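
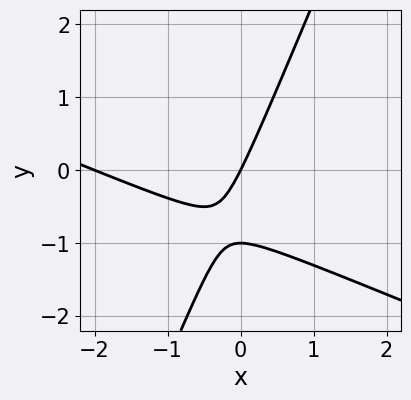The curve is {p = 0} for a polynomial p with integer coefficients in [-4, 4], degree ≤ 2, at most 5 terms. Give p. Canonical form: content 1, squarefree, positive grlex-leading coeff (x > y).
(a) The degree is 2 — no degree-1 curve has this shape.
(b) From the visible intercepts: among the integer gridlines, it crosses the y-axis at y ∈ {-1, 0}; the x-axis gridline crossings are at x ∈ {-2, 0}.
(c) Putting this together gives p.

x^2 + 2*x*y - y^2 + 2*x - y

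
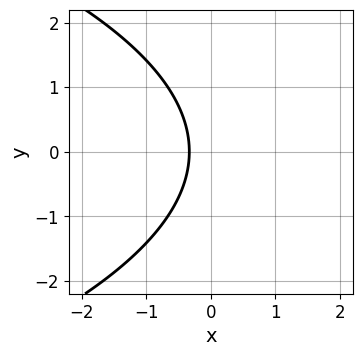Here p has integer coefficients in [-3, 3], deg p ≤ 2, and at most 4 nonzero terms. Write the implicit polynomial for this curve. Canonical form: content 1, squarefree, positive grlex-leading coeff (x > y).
The degree is 2 — no degree-1 curve has this shape.
Symmetries: mirror symmetry y ↦ −y ⇒ only even powers of y.
Against the integer gridlines: it misses every integer gridline on the y-axis.
Solving for integer coefficients yields p as stated.

y^2 + 3*x + 1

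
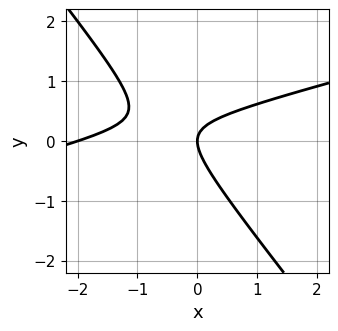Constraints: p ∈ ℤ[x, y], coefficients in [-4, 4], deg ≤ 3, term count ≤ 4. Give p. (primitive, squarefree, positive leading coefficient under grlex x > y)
x^2 - 3*x*y - 3*y^2 + 2*x

(a) The degree is 2 — a generic line meets the curve in up to 2 points.
(b) Against the integer gridlines: one y-axis crossing is at y = 0; among the integer gridlines, it crosses the x-axis at x ∈ {-2, 0}.
(c) Putting this together gives p.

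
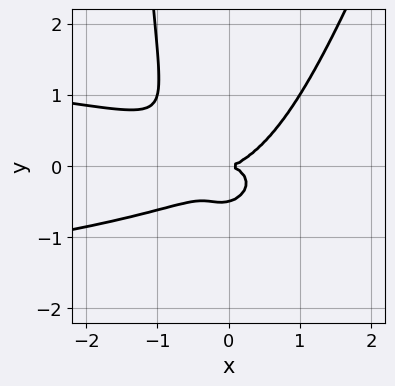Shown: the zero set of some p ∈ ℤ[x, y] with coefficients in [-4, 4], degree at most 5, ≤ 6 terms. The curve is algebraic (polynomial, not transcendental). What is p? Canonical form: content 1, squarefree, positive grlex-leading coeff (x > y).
3*x^2*y^2 - x*y^3 + x^3 - 2*y^3 - y^2

(a) Degree: the shape is more complex than any degree-3 curve, so deg p = 4.
(b) From the visible intercepts: one y-axis crossing is at y = 0; it meets the x-axis at x = 0 (among the integer gridlines).
(c) Assembling these constraints gives the stated polynomial.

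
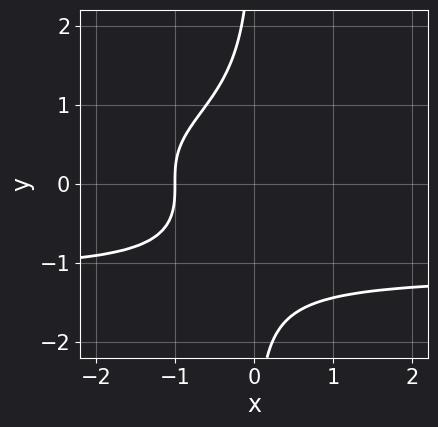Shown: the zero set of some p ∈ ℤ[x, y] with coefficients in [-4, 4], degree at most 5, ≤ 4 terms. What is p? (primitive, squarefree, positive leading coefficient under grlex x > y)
1. Degree: a generic line meets the curve in up to 4 points, so deg p = 4.
2. Checking where it meets the axes: one x-axis crossing is at x = -1; the curve avoids every integer y-axis point in the box.
3. Assembling these constraints gives the stated polynomial.

2*x*y^3 + 3*x + 3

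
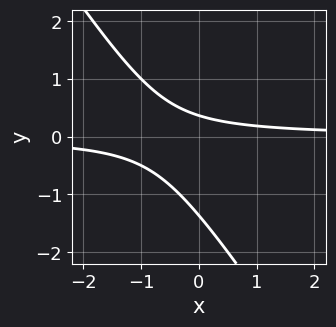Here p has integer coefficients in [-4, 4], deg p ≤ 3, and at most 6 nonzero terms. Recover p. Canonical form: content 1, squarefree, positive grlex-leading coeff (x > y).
First, the degree is 2 — the shape is more complex than any degree-1 curve.
Next, from the visible intercepts: no x-intercept at any integer in the box.
Finally, together with the visible shape, these determine p as stated.

3*x*y + 2*y^2 + 2*y - 1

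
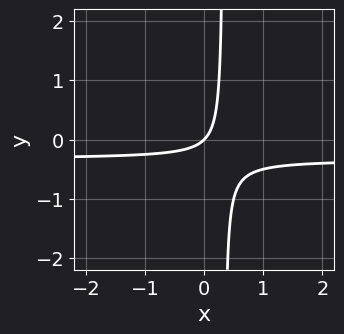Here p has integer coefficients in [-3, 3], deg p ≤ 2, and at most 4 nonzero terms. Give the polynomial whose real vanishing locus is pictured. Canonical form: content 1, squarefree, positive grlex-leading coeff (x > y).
3*x*y + x - y

(a) deg p = 2. The shape is more complex than any degree-1 curve.
(b) Reading off the gridlines: one x-axis crossing is at x = 0; it crosses the y-axis at the gridline y = 0.
(c) Assembling these constraints gives the stated polynomial.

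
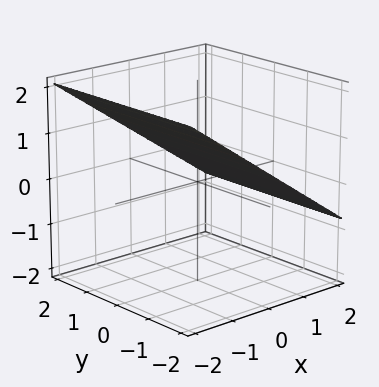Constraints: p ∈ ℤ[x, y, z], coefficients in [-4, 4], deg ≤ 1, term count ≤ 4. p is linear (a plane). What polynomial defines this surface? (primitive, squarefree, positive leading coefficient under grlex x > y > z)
Degree: the surface is flat (a plane), so deg p = 1.
From the axis intercepts and sections: it meets the x-axis at x = 1 (among the integer gridlines); the surface avoids every integer y-axis point in the box.
These observations pin down the coefficients.

2*x + 3*z - 2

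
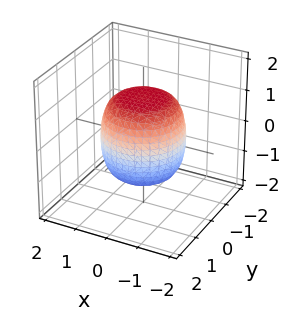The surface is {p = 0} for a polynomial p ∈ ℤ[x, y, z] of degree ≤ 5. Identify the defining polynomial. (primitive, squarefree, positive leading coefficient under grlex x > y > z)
2*x^4 + 4*x^2*y^2 + 2*y^4 - x^2 - y^2 + 2*z^2 - 3

1. deg p = 4.
2. Symmetries: rotational symmetry about the z-axis ⇒ p depends on x, y only through x² + y².
3. Checking where it meets the axes: a circular section at z = -1 has radius exactly 1.
4. Solving for integer coefficients yields p as stated.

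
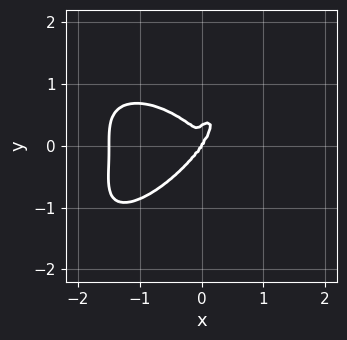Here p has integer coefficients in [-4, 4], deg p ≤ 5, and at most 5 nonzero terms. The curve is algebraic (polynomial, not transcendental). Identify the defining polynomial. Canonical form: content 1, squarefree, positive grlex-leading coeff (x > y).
First, degree: the shape is more complex than any degree-3 curve, so deg p = 4.
Then, from the visible intercepts: one y-axis crossing is at y = 0; it meets the x-axis at x = 0 (among the integer gridlines).
Finally, assembling these constraints gives the stated polynomial.

2*x^4 - 2*x*y^3 + 3*y^4 + 3*x^3 - y^3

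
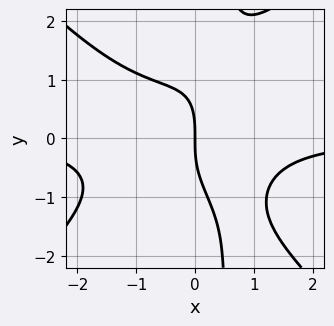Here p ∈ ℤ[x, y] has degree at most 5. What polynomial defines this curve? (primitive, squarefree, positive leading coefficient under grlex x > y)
2*x^3*y - 2*x*y^3 + x^2*y + y^3 + 3*x

1. The degree is 4 — a generic line meets the curve in up to 4 points.
2. Against the integer gridlines: it crosses the x-axis at the gridline x = 0; it meets the y-axis at y = 0 (among the integer gridlines).
3. Assembling these constraints gives the stated polynomial.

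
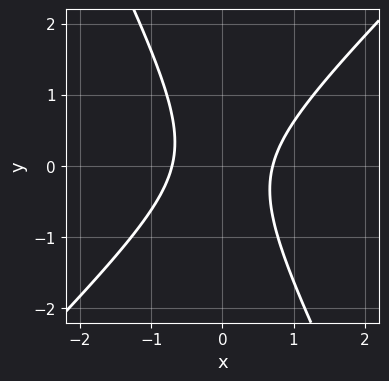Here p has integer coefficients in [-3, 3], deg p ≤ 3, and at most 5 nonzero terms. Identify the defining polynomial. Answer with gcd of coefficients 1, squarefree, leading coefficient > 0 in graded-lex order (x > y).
2*x^2 - x*y - y^2 - 1

1. Degree: a generic line meets the curve in up to 2 points, so deg p = 2.
2. Reading off the gridlines: no y-intercept at any integer in the box.
3. Matching integer coefficients to the picture gives p.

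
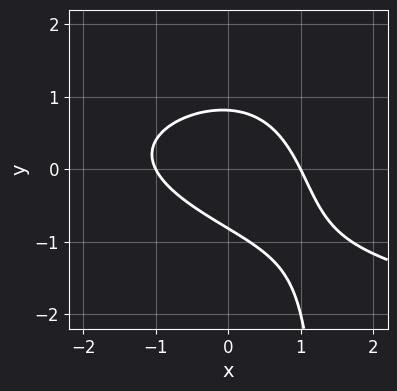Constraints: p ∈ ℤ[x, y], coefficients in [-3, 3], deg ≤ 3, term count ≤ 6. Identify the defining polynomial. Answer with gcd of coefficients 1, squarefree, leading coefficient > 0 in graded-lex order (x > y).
2*x*y^2 - 2*x^2 - 2*x*y - 3*y^2 + 2

(a) Degree: a generic line meets the curve in up to 3 points, so deg p = 3.
(b) Against the integer gridlines: among the integer gridlines, it crosses the x-axis at x ∈ {-1, 1}.
(c) Putting this together gives p.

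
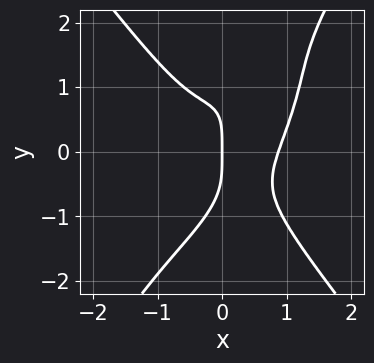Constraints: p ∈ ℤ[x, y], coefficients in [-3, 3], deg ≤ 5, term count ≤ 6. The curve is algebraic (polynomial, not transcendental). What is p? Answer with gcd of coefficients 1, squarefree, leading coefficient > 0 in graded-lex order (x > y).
(a) The degree is 4 — the shape is more complex than any degree-3 curve.
(b) Observable constraints: one y-axis crossing is at y = 0; it meets the x-axis at x = 0 (among the integer gridlines).
(c) Assembling these constraints gives the stated polynomial.

3*x^4 - 3*x^3*y + 2*x*y^3 - y^4 - 2*x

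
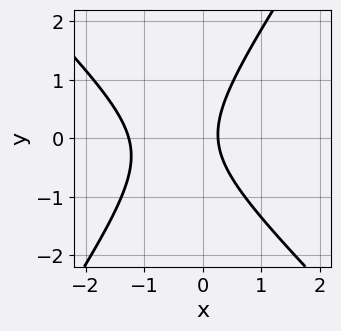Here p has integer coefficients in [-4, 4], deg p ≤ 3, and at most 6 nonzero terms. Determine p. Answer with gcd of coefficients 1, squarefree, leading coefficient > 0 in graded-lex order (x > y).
3*x^2 + x*y - 2*y^2 + 3*x - 1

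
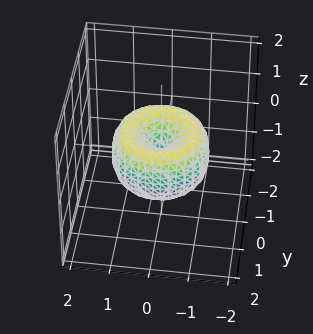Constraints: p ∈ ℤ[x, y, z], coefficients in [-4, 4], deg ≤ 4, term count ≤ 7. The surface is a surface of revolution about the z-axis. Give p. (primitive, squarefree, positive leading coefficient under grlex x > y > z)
1. Degree: a generic line meets the surface in up to 4 points, so deg p = 4.
2. Symmetry: the z-axis is an axis of rotation, so x and y enter only as x² + y².
3. From the visible intercepts: one z-axis crossing is at z = 0; a circular section at z = 0 has radius between 1 and 2.
4. Together with the visible shape, these determine p as stated.

2*x^4 + 4*x^2*y^2 + 2*y^4 - 3*x^2 - 3*y^2 + 2*z^2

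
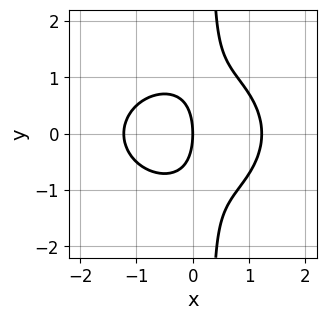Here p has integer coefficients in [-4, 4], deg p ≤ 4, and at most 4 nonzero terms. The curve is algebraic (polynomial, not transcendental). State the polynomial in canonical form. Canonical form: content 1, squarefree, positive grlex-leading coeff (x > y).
2*x^3 + 3*x*y^2 - y^2 - 3*x

First, the degree is 3 — a generic line meets the curve in up to 3 points.
Next, symmetries: the y ↦ −y reflection is a symmetry, so y appears only in even powers.
Then, observable constraints: it meets the y-axis at y = 0 (among the integer gridlines); it crosses the x-axis at the gridline x = 0.
Finally, fitting integer coefficients to these (and the overall shape) gives p.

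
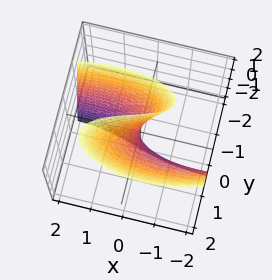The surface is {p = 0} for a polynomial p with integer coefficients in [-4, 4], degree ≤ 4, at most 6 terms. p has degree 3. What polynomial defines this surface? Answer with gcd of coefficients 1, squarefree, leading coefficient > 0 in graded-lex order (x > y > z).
(a) The degree is 3 — a generic line meets the surface in up to 3 points.
(b) Checking where it meets the axes: it crosses the x-axis at the gridline x = 0; it meets the y-axis at y = 0 (among the integer gridlines); every point of the z-axis in the box is on the surface.
(c) The integer polynomial consistent with all of this is the stated p.

x^2*y + 3*y^3 - y^2*z - 3*y*z + 2*x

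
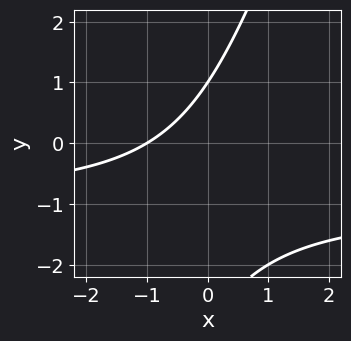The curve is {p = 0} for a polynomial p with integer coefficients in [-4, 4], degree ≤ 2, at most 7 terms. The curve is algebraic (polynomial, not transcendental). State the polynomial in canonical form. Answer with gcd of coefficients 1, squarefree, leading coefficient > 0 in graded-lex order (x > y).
3*x*y - y^2 + 3*x - 2*y + 3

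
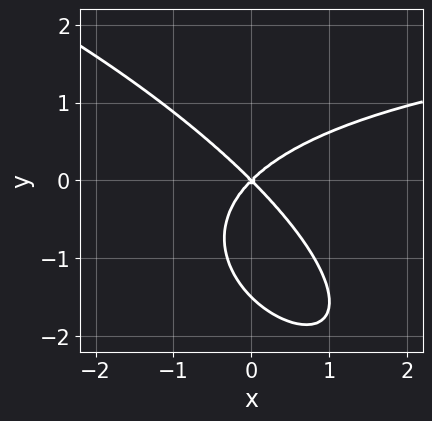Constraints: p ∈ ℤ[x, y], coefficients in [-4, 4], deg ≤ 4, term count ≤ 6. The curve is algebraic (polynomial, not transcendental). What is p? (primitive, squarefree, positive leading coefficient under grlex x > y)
x^2*y + 2*x*y^2 + 2*y^3 - 3*x^2 + 3*y^2

The degree is 3 — no degree-2 curve has this shape.
Reading off the gridlines: it meets the y-axis at y = 0 (among the integer gridlines); it crosses the x-axis at the gridline x = 0.
These observations pin down the coefficients.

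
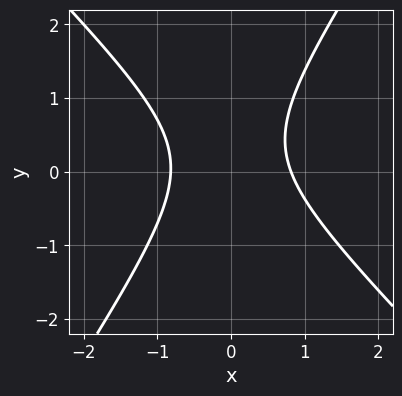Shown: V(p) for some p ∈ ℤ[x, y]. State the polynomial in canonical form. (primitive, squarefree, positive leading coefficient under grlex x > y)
3*x^2 + x*y - 2*y^2 + y - 2

The degree is 2 — a generic line meets the curve in up to 2 points.
From the visible intercepts: the curve avoids every integer y-axis point in the box.
Fitting integer coefficients to these (and the overall shape) gives p.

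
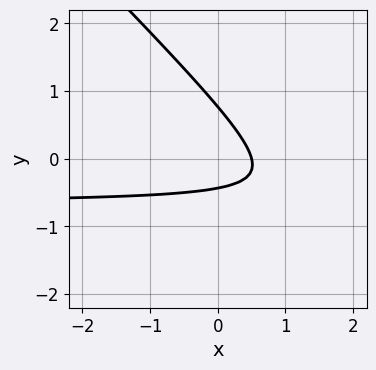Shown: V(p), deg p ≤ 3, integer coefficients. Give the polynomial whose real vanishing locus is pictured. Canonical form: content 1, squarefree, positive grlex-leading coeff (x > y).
The degree is 2 — a generic line meets the curve in up to 2 points.
Matching integer coefficients to the picture gives p.

3*x*y + 3*y^2 + 2*x - y - 1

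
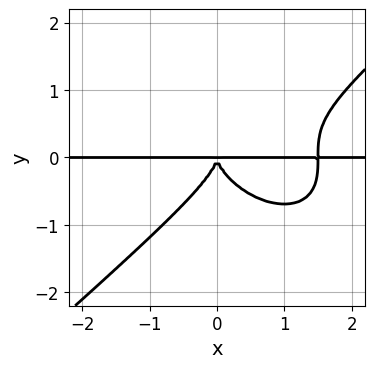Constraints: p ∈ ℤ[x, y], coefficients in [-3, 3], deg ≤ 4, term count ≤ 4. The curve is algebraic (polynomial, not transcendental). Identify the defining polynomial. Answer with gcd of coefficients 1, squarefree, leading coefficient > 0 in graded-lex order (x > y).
2*x^3*y - 3*y^4 - 3*x^2*y

The degree is 4 — the shape is more complex than any degree-3 curve.
Against the integer gridlines: the visible x-axis segment lies entirely on the curve.
Matching integer coefficients to the picture gives p.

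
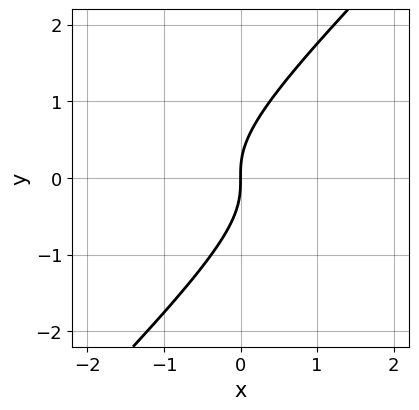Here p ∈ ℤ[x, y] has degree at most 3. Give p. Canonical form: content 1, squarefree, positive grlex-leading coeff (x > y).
x^2*y - 2*x*y^2 + y^3 - x

deg p = 3. The shape is more complex than any degree-2 curve.
From the axis intercepts and sections: it crosses the y-axis at the gridline y = 0; one x-axis crossing is at x = 0.
These observations pin down the coefficients.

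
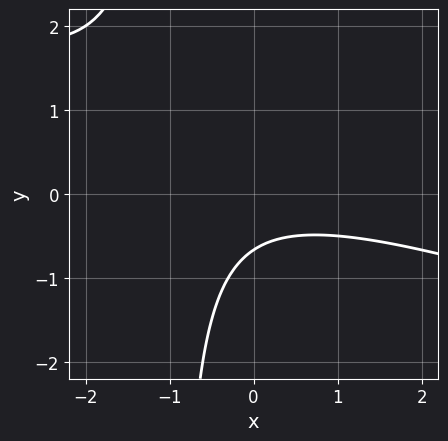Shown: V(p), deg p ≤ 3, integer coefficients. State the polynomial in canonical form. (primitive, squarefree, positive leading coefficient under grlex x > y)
x^2 + 3*x*y + 3*y + 2

(a) Degree: a generic line meets the curve in up to 2 points, so deg p = 2.
(b) Checking where it meets the axes: the curve avoids every integer x-axis point in the box.
(c) These observations pin down the coefficients.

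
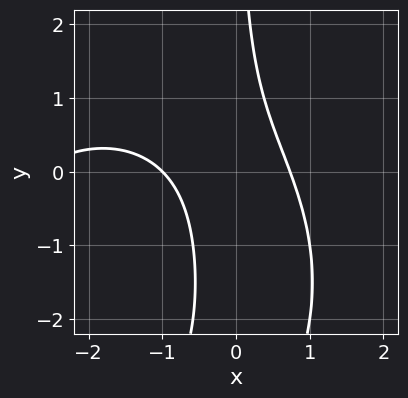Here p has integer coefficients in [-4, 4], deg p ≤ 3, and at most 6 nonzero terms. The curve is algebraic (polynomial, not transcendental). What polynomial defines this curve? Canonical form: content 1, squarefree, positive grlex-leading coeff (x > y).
x^3 + x*y^2 + 3*x^2 + 3*x*y - 2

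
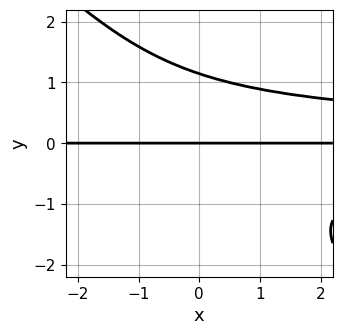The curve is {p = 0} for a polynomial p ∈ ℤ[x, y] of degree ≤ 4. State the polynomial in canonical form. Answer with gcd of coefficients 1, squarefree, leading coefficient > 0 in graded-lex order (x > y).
(a) Degree: no degree-3 curve has this shape, so deg p = 4.
(b) Against the integer gridlines: the visible x-axis segment lies entirely on the curve; it crosses the y-axis at the gridline y = 0.
(c) Fitting integer coefficients to these (and the overall shape) gives p.

2*x*y^3 + 2*y^4 - 3*y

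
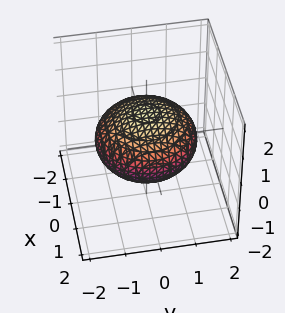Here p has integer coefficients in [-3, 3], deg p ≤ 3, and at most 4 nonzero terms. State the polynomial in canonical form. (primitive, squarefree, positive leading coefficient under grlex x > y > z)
(a) The degree is 2 — bounded and convex; a quadric.
(b) Symmetries: the z ↦ −z reflection is a symmetry, so z appears only in even powers; rotational symmetry about the z-axis ⇒ p depends on x, y only through x² + y².
(c) Observable constraints: a circular section at z = 0 has radius between 1 and 2; among the integer gridlines, it crosses the z-axis at z ∈ {-1, 1}.
(d) Fitting integer coefficients to these (and the overall shape) gives p.

x^2 + y^2 + 2*z^2 - 2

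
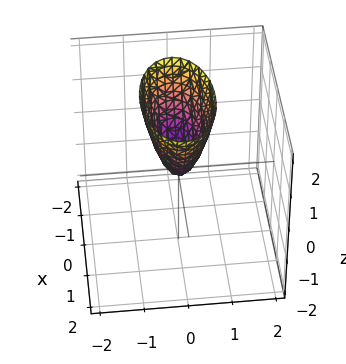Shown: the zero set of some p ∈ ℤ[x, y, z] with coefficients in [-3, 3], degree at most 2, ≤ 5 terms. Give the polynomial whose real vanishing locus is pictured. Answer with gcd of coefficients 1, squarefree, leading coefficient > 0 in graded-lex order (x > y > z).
The degree is 2 — a single bowl opening along one axis; a quadric.
Symmetries: mirror symmetry x ↦ −x ⇒ only even powers of x; it's symmetric under y → −y, forcing even powers of y.
Checking where it meets the axes: one z-axis crossing is at z = 0; one x-axis crossing is at x = 0; it crosses the y-axis at the gridline y = 0.
Solving for integer coefficients yields p as stated.

x^2 + 3*y^2 - z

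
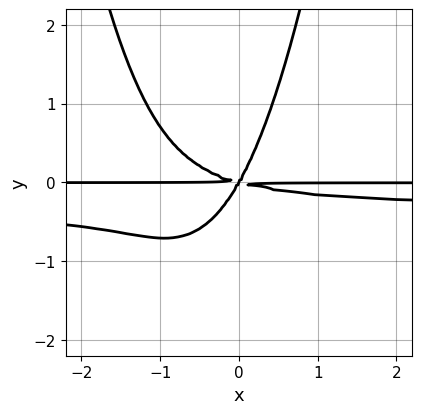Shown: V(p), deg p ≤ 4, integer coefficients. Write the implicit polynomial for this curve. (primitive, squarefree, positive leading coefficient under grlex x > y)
(a) deg p = 4. The shape is more complex than any degree-3 curve.
(b) Reading off the gridlines: the visible x-axis segment lies entirely on the curve; it crosses the y-axis at the gridline y = 0.
(c) The integer polynomial consistent with all of this is the stated p.

3*x^2*y^2 + x^2*y + 3*x*y^2 - 2*y^3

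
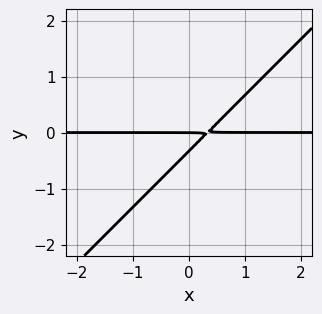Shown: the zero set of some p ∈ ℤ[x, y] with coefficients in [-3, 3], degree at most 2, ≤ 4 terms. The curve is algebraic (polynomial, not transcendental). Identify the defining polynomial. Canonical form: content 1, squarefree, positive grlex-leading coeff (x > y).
3*x*y - 3*y^2 - y

(a) deg p = 2. The shape is more complex than any degree-1 curve.
(b) From the visible intercepts: it meets the y-axis at y = 0 (among the integer gridlines); the visible x-axis segment lies entirely on the curve.
(c) These observations pin down the coefficients.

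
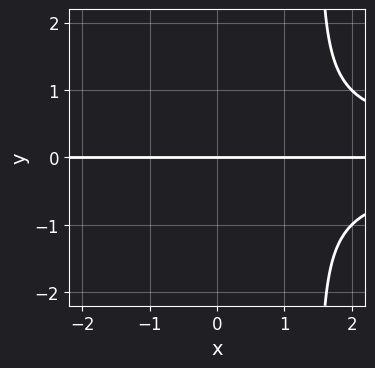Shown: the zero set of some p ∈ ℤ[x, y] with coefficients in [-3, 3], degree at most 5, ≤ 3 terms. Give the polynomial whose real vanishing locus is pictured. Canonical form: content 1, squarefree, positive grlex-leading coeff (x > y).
2*x*y^3 - 3*y^3 - y

1. Degree: the shape is more complex than any degree-3 curve, so deg p = 4.
2. Observable constraints: it meets the y-axis at y = 0 (among the integer gridlines); the visible x-axis segment lies entirely on the curve.
3. Assembling these constraints gives the stated polynomial.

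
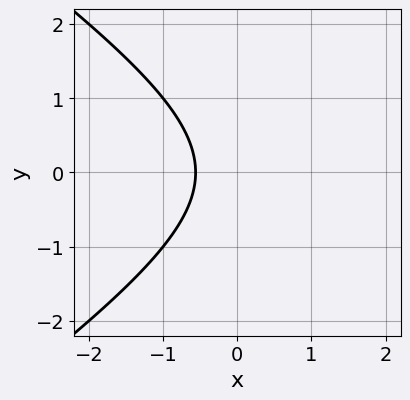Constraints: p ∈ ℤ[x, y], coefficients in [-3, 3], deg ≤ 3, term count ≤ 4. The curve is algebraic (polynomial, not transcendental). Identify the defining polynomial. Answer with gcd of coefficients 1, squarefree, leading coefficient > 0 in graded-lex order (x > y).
x^2 - 2*y^2 - 3*x - 2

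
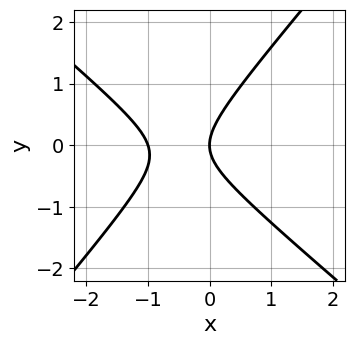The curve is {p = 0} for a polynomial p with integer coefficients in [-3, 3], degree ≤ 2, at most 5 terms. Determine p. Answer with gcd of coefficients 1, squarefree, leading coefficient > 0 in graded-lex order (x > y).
1. deg p = 2.
2. From the axis intercepts and sections: the x-axis gridline crossings are at x ∈ {-1, 0}; it crosses the y-axis at the gridline y = 0.
3. These observations pin down the coefficients.

3*x^2 + x*y - 3*y^2 + 3*x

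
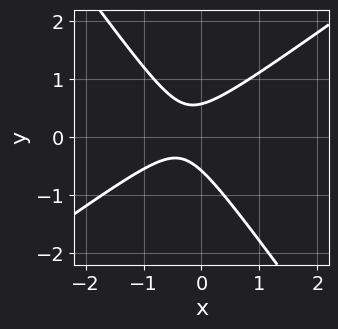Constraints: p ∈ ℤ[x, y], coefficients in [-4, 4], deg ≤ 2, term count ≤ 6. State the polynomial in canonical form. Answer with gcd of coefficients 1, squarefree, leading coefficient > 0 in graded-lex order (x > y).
1. Degree: the shape is more complex than any degree-1 curve, so deg p = 2.
2. Against the integer gridlines: it misses every integer gridline on the x-axis.
3. Fitting integer coefficients to these (and the overall shape) gives p.

3*x^2 - 2*x*y - 3*y^2 + 2*x + 1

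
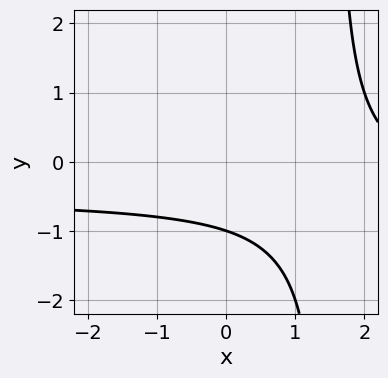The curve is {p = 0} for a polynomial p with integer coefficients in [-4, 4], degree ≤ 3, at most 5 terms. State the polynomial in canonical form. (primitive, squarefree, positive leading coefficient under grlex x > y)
2*x*y + x - 3*y - 3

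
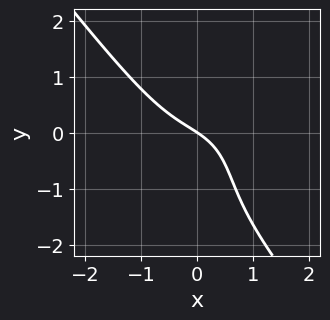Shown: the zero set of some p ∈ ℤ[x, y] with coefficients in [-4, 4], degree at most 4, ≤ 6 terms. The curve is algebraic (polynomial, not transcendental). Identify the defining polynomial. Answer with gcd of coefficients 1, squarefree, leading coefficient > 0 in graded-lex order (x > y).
2*x^3 + y^3 + 2*y^2 + 2*x + 3*y

(a) Degree: a generic line meets the curve in up to 3 points, so deg p = 3.
(b) Against the integer gridlines: it crosses the x-axis at the gridline x = 0; one y-axis crossing is at y = 0.
(c) Matching integer coefficients to the picture gives p.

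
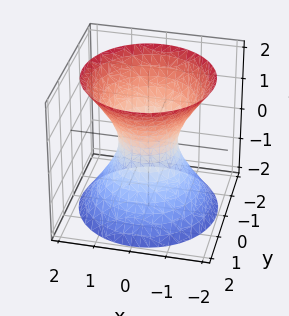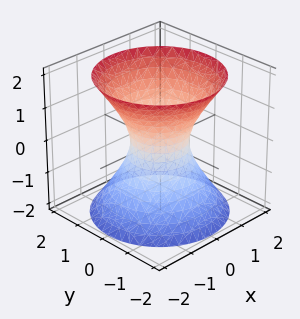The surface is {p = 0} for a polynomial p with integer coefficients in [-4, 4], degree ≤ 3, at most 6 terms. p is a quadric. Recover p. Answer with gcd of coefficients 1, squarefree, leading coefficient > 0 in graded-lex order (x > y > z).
1. deg p = 2.
2. Symmetries: it's symmetric under z → −z, forcing even powers of z; the surface is invariant under rotation about z: p = q(x² + y², z).
3. Checking where it meets the axes: a circular section at z = -1 has radius between 1 and 2; no z-intercept at any integer in the box.
4. These observations pin down the coefficients.

3*x^2 + 3*y^2 - 2*z^2 - 2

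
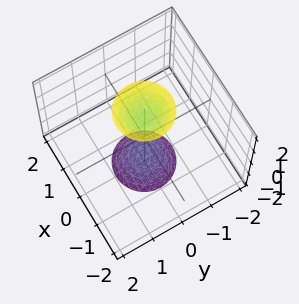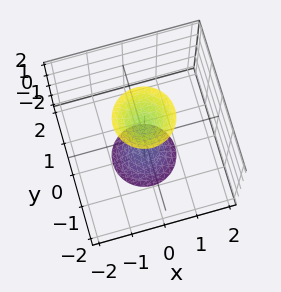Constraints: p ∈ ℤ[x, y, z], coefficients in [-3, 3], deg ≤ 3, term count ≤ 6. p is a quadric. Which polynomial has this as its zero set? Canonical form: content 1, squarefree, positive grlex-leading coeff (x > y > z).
3*x^2 + 3*y^2 - z^2 + 2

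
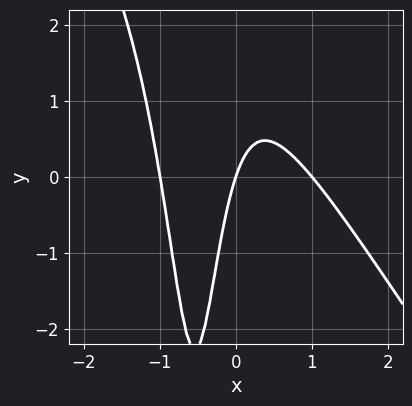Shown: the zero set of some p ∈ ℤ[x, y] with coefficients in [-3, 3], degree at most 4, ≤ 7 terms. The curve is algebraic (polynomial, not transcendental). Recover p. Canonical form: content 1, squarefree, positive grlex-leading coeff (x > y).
1. deg p = 3.
2. Reading off the gridlines: the x-axis gridline crossings are at x ∈ {-1, 0, 1}; it crosses the y-axis at the gridline y = 0.
3. Together with the visible shape, these determine p as stated.

3*x^3 + 2*x^2*y + 2*x*y - 3*x + y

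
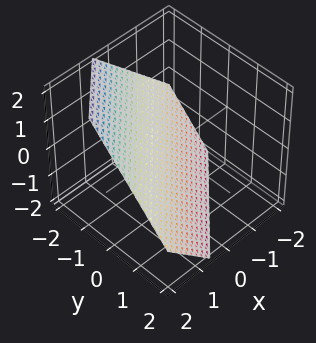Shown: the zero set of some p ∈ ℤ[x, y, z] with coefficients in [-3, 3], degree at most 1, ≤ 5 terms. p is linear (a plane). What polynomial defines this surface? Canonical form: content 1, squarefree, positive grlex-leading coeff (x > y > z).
1. Degree: the surface is flat (a plane), so deg p = 1.
2. Solving for integer coefficients yields p as stated.

3*x - 3*y - 3*z - 2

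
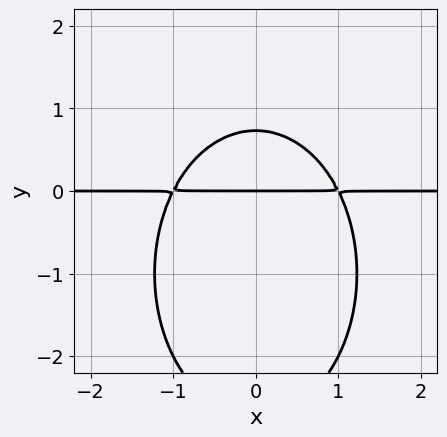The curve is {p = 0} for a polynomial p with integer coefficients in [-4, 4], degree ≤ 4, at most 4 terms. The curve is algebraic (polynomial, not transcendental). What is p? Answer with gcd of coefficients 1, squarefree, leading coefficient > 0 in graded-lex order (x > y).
2*x^2*y + y^3 + 2*y^2 - 2*y

deg p = 3. The shape is more complex than any degree-2 curve.
Symmetries: it's symmetric under x → −x, forcing even powers of x.
Against the integer gridlines: every point of the x-axis in the box is on the curve; it crosses the y-axis at the gridline y = 0.
Solving for integer coefficients yields p as stated.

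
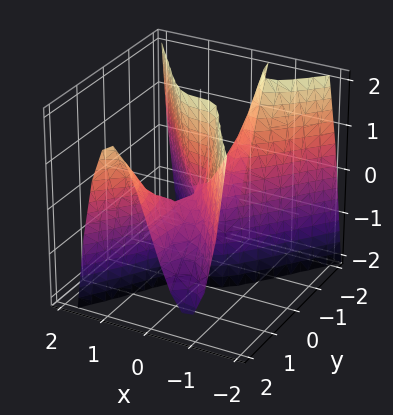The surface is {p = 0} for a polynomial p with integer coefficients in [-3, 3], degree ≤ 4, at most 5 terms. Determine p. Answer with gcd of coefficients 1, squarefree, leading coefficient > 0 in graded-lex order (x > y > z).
1. deg p = 3. A generic line meets the surface in up to 3 points.
2. Against the integer gridlines: it crosses the x-axis at the gridline x = 0; every point of the y-axis in the box is on the surface; every point of the z-axis in the box is on the surface.
3. Together with the visible shape, these determine p as stated.

3*x^3 - 2*x*y^2 + x*y + y*z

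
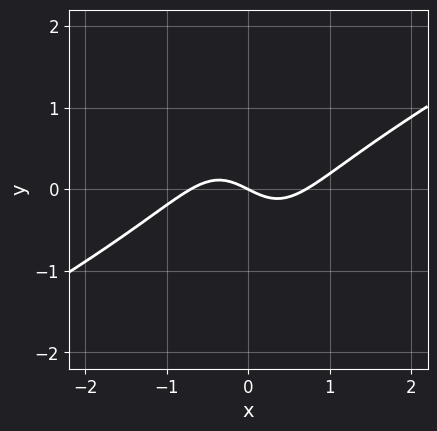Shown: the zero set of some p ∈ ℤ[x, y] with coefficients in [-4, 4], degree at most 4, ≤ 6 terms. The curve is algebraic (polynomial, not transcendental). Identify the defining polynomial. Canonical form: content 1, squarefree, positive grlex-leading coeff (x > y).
2*x^3 - 3*x^2*y - x*y^2 - x - 2*y

1. Degree: a generic line meets the curve in up to 3 points, so deg p = 3.
2. From the visible intercepts: it meets the y-axis at y = 0 (among the integer gridlines); one x-axis crossing is at x = 0.
3. Matching integer coefficients to the picture gives p.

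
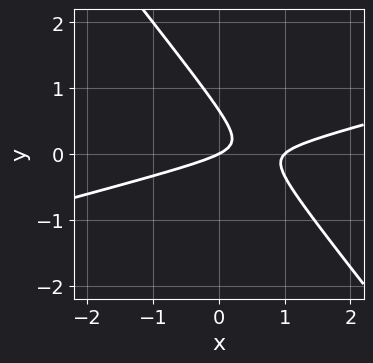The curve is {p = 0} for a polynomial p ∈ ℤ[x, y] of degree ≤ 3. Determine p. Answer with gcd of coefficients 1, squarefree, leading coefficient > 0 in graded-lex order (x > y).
1. Degree: the shape is more complex than any degree-1 curve, so deg p = 2.
2. Observable constraints: one y-axis crossing is at y = 0; the x-axis gridline crossings are at x ∈ {0, 1}.
3. Matching integer coefficients to the picture gives p.

x^2 - 3*x*y - 3*y^2 - x + 2*y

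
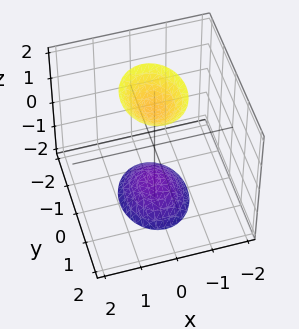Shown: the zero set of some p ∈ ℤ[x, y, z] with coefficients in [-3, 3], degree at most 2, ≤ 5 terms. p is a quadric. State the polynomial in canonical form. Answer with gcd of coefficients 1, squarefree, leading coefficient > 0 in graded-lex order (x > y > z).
There are 2 components. They look like related sheets of one shape, so recover p as a whole.
Degree: two sheets facing apart; a quadric, so deg p = 2.
Symmetries: the x ↦ −x reflection is a symmetry, so x appears only in even powers; it's symmetric under z → −z, forcing even powers of z; mirror symmetry y ↦ −y ⇒ only even powers of y.
Reading off the gridlines: it misses every integer gridline on the x-axis; it misses every integer gridline on the y-axis.
Assembling these constraints gives the stated polynomial.

3*x^2 + 2*y^2 - z^2 + 2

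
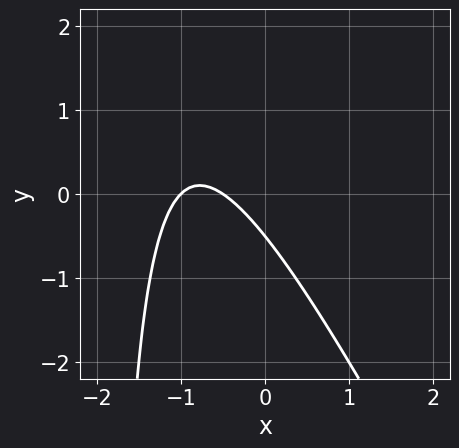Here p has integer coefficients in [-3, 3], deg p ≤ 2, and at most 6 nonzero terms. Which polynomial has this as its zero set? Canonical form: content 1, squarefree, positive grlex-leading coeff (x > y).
1. The degree is 2 — a generic line meets the curve in up to 2 points.
2. From the axis intercepts and sections: it meets the x-axis at x = -1 (among the integer gridlines).
3. Solving for integer coefficients yields p as stated.

2*x^2 + x*y + 3*x + 2*y + 1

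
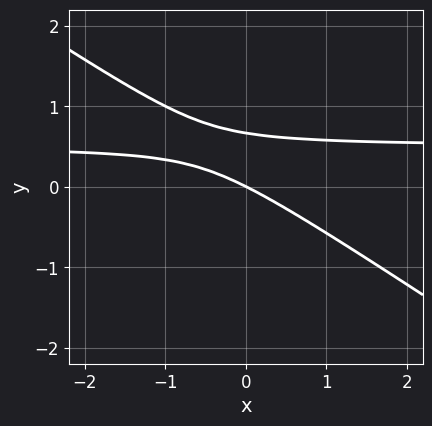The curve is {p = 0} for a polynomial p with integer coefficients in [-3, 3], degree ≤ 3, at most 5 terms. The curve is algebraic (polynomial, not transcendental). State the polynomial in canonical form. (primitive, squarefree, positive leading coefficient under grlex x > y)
1. The degree is 2 — no degree-1 curve has this shape.
2. Reading off the gridlines: one x-axis crossing is at x = 0; it meets the y-axis at y = 0 (among the integer gridlines).
3. Putting this together gives p.

2*x*y + 3*y^2 - x - 2*y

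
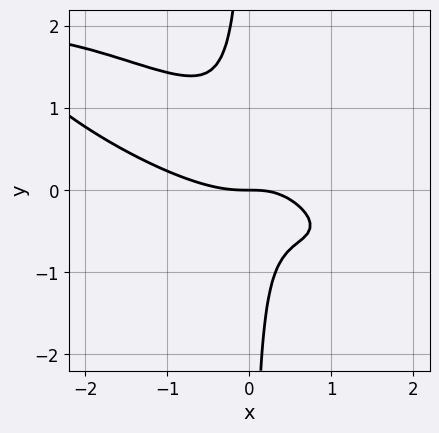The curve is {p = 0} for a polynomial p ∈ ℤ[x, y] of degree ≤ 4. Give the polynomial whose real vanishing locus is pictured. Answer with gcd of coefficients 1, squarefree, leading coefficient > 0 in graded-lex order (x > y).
First, degree: the shape is more complex than any degree-2 curve, so deg p = 3.
Then, against the integer gridlines: it meets the y-axis at y = 0 (among the integer gridlines); it meets the x-axis at x = 0 (among the integer gridlines).
Finally, these observations pin down the coefficients.

x^3 + 3*x^2*y + 3*x*y^2 - x*y + y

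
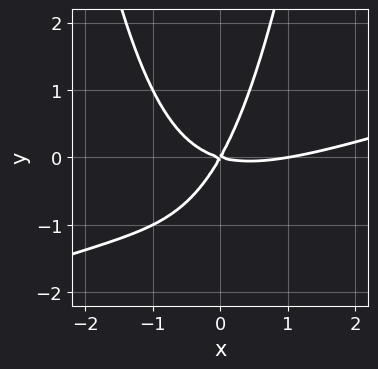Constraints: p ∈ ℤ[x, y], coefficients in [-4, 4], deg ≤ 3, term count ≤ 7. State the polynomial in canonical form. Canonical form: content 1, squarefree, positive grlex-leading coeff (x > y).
The degree is 3 — a generic line meets the curve in up to 3 points.
From the visible intercepts: the x-axis gridline crossings are at x ∈ {0, 1}; it crosses the y-axis at the gridline y = 0.
Solving for integer coefficients yields p as stated.

x^3 - 3*x^2*y - x^2 - 3*x*y + 2*y^2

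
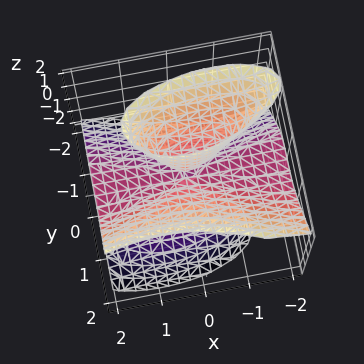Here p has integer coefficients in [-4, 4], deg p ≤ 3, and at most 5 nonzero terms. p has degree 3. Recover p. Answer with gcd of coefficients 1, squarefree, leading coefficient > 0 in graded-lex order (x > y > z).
x^2*z - x*y*z - 3*y^3 + 2*y*z^2

First, I count 2 distinct pieces. They look like related sheets of one shape, so recover p as a whole.
Next, the degree is 3 — a generic line meets the surface in up to 3 points.
Then, from the axis intercepts and sections: every point of the z-axis in the box is on the surface; one y-axis crossing is at y = 0; every point of the x-axis in the box is on the surface.
Finally, putting this together gives p.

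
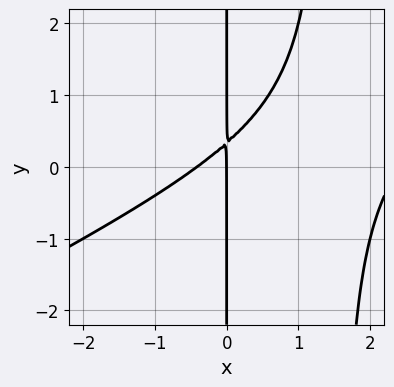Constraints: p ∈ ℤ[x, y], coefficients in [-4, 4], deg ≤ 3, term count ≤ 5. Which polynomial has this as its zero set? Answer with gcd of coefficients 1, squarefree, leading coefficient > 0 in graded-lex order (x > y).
x^3 - 2*x^2*y - 2*x^2 + 3*x*y - x

First, deg p = 3. No degree-2 curve has this shape.
Then, from the axis intercepts and sections: the visible y-axis segment lies entirely on the curve; it crosses the x-axis at the gridline x = 0.
Finally, together with the visible shape, these determine p as stated.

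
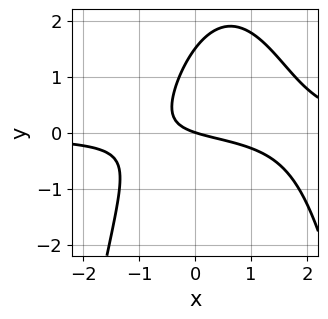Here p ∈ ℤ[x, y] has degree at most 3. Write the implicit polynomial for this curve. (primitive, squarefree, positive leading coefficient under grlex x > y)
2*x^2*y - 2*x*y + 2*y^2 - x - 3*y

(a) Degree: the shape is more complex than any degree-2 curve, so deg p = 3.
(b) From the visible intercepts: it crosses the y-axis at the gridline y = 0; it meets the x-axis at x = 0 (among the integer gridlines).
(c) Solving for integer coefficients yields p as stated.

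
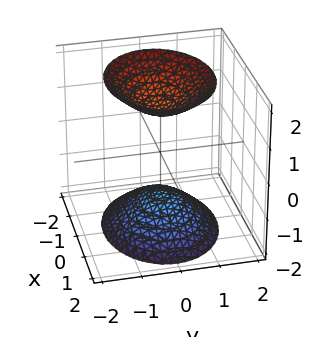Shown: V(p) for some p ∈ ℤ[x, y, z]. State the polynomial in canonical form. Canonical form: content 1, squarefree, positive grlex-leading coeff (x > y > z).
(a) I count 2 distinct pieces. Treating them together as one polynomial.
(b) Degree: two sheets facing apart; a quadric, so deg p = 2.
(c) Symmetries: the x ↦ −x reflection is a symmetry, so x appears only in even powers; the z ↦ −z reflection is a symmetry, so z appears only in even powers; the y ↦ −y reflection is a symmetry, so y appears only in even powers.
(d) Against the integer gridlines: the surface avoids every integer x-axis point in the box; the surface avoids every integer y-axis point in the box.
(e) These observations pin down the coefficients.

2*x^2 + 3*y^2 - 2*z^2 + 3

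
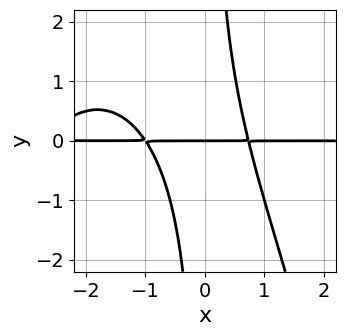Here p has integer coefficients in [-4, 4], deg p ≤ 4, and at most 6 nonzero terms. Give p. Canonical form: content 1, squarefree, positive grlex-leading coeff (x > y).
First, the degree is 4 — no degree-3 curve has this shape.
Next, reading off the gridlines: every point of the x-axis in the box is on the curve; it crosses the y-axis at the gridline y = 0.
Finally, assembling these constraints gives the stated polynomial.

x^3*y + 3*x^2*y + 2*x*y^2 - 2*y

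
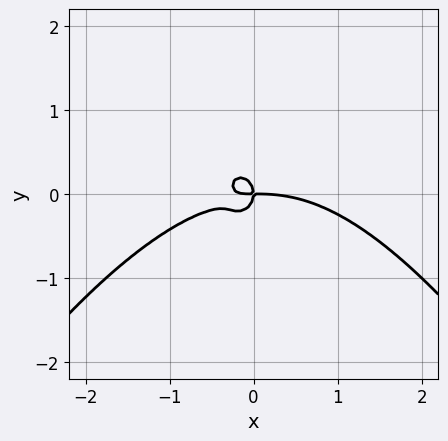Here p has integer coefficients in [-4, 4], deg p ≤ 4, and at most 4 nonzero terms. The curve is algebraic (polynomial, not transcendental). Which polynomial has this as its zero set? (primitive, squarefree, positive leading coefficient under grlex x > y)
x^4 + 3*x^2*y + 2*y^3 + x*y

First, the degree is 4 — the shape is more complex than any degree-3 curve.
Then, from the visible intercepts: it crosses the x-axis at the gridline x = 0; it crosses the y-axis at the gridline y = 0.
Finally, these observations pin down the coefficients.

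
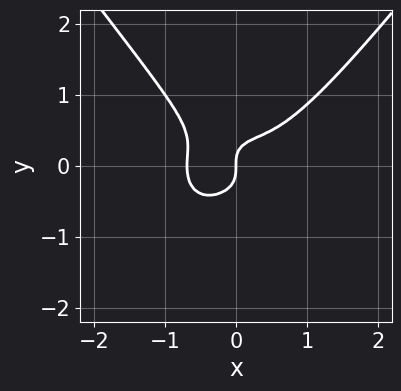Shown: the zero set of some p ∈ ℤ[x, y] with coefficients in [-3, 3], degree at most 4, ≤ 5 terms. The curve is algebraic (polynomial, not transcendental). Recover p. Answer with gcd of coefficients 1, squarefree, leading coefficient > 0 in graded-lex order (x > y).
1. deg p = 4.
2. From the axis intercepts and sections: it crosses the x-axis at the gridline x = 0; it crosses the y-axis at the gridline y = 0.
3. Together with the visible shape, these determine p as stated.

3*x^4 - y^4 - 2*x*y^2 - 3*y^3 + x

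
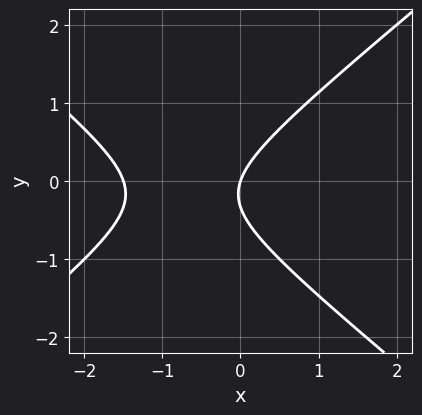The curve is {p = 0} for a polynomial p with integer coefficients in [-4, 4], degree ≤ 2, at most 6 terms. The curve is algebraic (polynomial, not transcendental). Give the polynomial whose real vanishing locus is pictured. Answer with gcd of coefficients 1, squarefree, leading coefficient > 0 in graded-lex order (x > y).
The degree is 2 — a generic line meets the curve in up to 2 points.
Reading off the gridlines: one y-axis crossing is at y = 0; it meets the x-axis at x = 0 (among the integer gridlines).
Putting this together gives p.

2*x^2 - 3*y^2 + 3*x - y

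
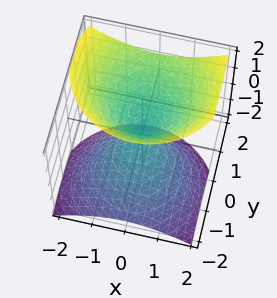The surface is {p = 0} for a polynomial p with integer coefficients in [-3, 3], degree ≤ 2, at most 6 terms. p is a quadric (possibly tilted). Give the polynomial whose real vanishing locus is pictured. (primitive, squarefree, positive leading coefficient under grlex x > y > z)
1. Degree: a generic line meets the surface in up to 2 points, so deg p = 2.
2. Against the integer gridlines: it crosses the z-axis at the gridline z = 0; it crosses the y-axis at the gridline y = 0; it meets the x-axis at x = 0 (among the integer gridlines).
3. Together with the visible shape, these determine p as stated.

x^2 + y^2 - y*z - z^2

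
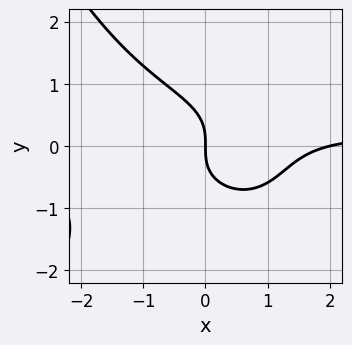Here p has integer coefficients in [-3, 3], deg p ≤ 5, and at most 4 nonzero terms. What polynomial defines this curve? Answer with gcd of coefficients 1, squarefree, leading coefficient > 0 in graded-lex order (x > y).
x^3*y + 2*y^3 - x^2 + 2*x

The degree is 4 — no degree-3 curve has this shape.
From the axis intercepts and sections: the x-axis gridline crossings are at x ∈ {0, 2}; it meets the y-axis at y = 0 (among the integer gridlines).
These observations pin down the coefficients.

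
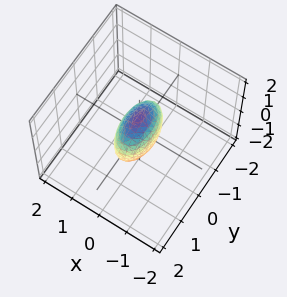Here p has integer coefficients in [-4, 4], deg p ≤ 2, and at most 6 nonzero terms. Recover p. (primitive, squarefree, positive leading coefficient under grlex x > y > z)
3*x^2 + y^2 + z^2 - 1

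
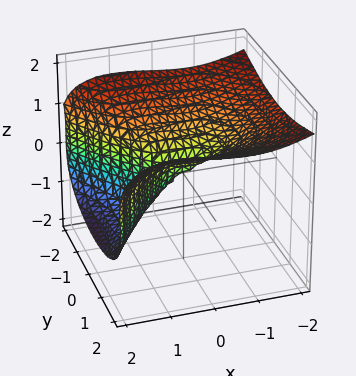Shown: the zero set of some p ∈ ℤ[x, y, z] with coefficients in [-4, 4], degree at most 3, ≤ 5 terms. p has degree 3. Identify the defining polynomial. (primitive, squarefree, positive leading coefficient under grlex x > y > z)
(a) deg p = 3.
(b) Reading off the gridlines: it crosses the z-axis at the gridline z = 0; one y-axis crossing is at y = 0.
(c) Putting this together gives p.

x^3 - x*z^2 + 3*z^3 - 2*y^2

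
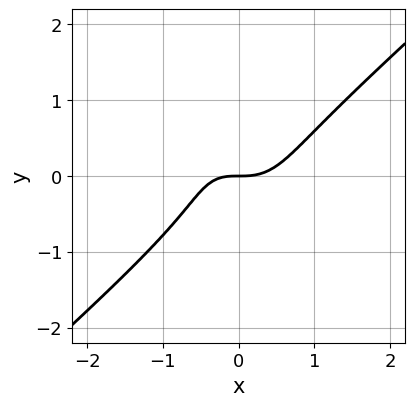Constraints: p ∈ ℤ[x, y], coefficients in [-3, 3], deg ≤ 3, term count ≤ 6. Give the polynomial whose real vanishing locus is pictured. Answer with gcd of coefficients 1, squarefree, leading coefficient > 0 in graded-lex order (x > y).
The degree is 3 — a generic line meets the curve in up to 3 points.
Reading off the gridlines: one x-axis crossing is at x = 0; one y-axis crossing is at y = 0.
Together with the visible shape, these determine p as stated.

3*x^3 - x^2*y - 3*y^3 - x*y - 2*y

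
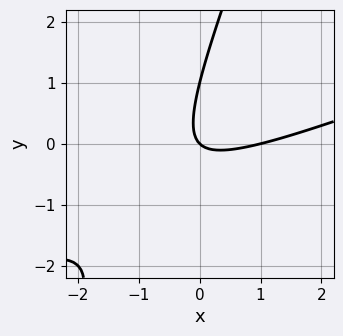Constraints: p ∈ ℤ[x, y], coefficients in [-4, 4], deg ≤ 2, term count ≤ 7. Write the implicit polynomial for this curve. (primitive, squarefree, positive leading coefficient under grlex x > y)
x^2 - 3*x*y + y^2 - x - y

1. deg p = 2.
2. Against the integer gridlines: among the integer gridlines, it crosses the y-axis at y ∈ {0, 1}; among the integer gridlines, it crosses the x-axis at x ∈ {0, 1}.
3. Assembling these constraints gives the stated polynomial.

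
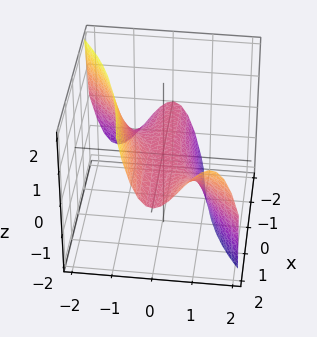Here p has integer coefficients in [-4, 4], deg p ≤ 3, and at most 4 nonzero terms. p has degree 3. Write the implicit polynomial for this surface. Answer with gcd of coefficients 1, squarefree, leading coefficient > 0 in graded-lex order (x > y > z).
(a) The degree is 3 — no degree-2 surface has this shape.
(b) Observable constraints: every point of the x-axis in the box is on the surface; one z-axis crossing is at z = 0; it crosses the y-axis at the gridline y = 0.
(c) The integer polynomial consistent with all of this is the stated p.

x*y^2 - y^3 - z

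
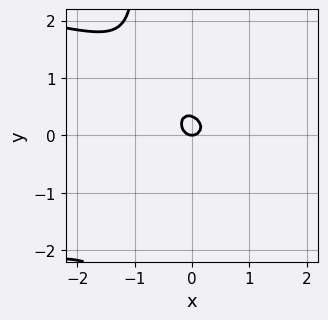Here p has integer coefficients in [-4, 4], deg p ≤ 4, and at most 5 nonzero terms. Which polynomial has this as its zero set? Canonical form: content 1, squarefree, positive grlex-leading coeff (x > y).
3*x*y^2 + 3*x^2 + 3*y^2 - y

Degree: the shape is more complex than any degree-2 curve, so deg p = 3.
Checking where it meets the axes: it meets the y-axis at y = 0 (among the integer gridlines); one x-axis crossing is at x = 0.
The integer polynomial consistent with all of this is the stated p.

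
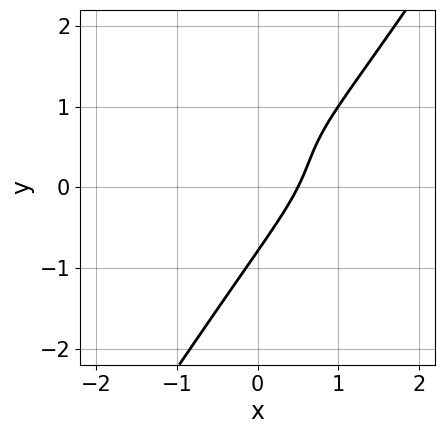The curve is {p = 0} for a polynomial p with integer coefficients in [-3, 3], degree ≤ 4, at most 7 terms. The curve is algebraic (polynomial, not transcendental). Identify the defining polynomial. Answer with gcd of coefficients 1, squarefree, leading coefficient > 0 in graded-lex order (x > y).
(a) The degree is 3 — a generic line meets the curve in up to 3 points.
(b) Solving for integer coefficients yields p as stated.

3*x*y^2 - 2*y^3 - 2*x*y + 2*x - 1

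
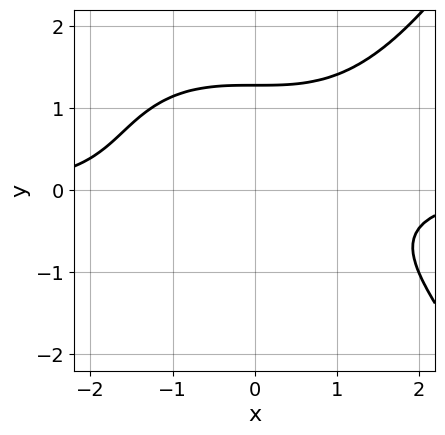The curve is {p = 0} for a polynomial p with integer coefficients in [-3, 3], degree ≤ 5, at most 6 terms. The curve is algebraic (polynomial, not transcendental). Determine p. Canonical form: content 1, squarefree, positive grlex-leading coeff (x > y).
First, deg p = 4. The shape is more complex than any degree-3 curve.
Then, reading off the gridlines: no x-intercept at any integer in the box.
Finally, together with the visible shape, these determine p as stated.

x^3*y - 3*y^3 + 2*y^2 + 3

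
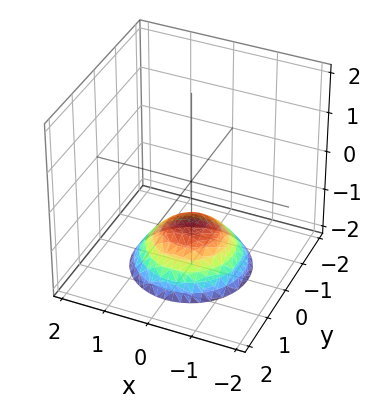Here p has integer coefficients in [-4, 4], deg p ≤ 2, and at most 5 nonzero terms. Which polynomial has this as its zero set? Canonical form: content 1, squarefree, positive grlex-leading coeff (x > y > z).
deg p = 2. No degree-1 surface has this shape.
Symmetries: the z-axis is an axis of rotation, so x and y enter only as x² + y².
Reading off the gridlines: it misses every integer gridline on the x-axis; it meets the z-axis at z = -1 (among the integer gridlines); a circular section at z = -2 has radius between 1 and 2; it misses every integer gridline on the y-axis.
Together with the visible shape, these determine p as stated.

2*x^2 + 2*y^2 + 3*z + 3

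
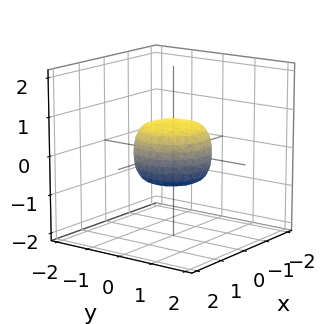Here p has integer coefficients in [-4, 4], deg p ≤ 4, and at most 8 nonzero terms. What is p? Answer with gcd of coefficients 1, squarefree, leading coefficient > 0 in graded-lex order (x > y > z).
1. Degree: no degree-3 surface has this shape, so deg p = 4.
2. Symmetry: the surface is invariant under rotation about z: p = q(x² + y², z).
3. Observable constraints: the y-axis gridline crossings are at y ∈ {-1, 1}; the x-axis gridline crossings are at x ∈ {-1, 1}.
4. Together with the visible shape, these determine p as stated.

2*x^4 + 4*x^2*y^2 + 2*y^4 - x^2 - y^2 + 2*z^2 - 1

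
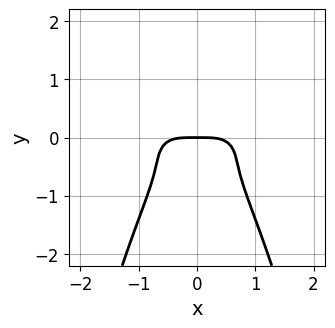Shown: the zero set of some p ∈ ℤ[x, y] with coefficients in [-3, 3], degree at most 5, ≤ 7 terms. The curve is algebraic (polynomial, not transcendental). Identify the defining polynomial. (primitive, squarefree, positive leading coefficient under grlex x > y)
(a) The degree is 4 — a generic line meets the curve in up to 4 points.
(b) Symmetries: the x ↦ −x reflection is a symmetry, so x appears only in even powers.
(c) Reading off the gridlines: it crosses the x-axis at the gridline x = 0; it meets the y-axis at y = 0 (among the integer gridlines).
(d) Assembling these constraints gives the stated polynomial.

x^4 + 2*x^2*y^2 + 2*y^3 + y^2 + y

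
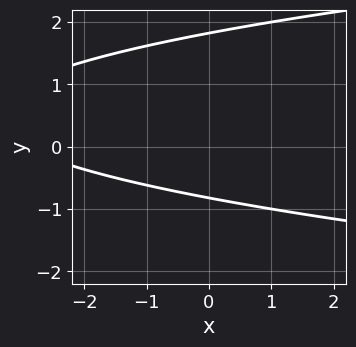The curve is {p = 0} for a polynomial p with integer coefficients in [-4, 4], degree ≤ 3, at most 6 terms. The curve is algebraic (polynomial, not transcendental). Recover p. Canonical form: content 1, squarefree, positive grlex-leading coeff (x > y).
1. The degree is 2 — no degree-1 curve has this shape.
2. Against the integer gridlines: the curve avoids every integer x-axis point in the box.
3. Together with the visible shape, these determine p as stated.

2*y^2 - x - 2*y - 3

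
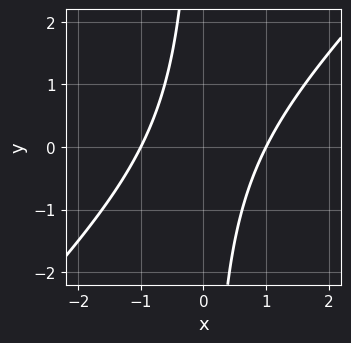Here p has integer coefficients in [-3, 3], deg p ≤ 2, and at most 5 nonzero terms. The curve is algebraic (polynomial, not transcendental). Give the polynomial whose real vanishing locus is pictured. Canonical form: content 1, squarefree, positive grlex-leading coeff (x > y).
x^2 - x*y - 1

The degree is 2 — no degree-1 curve has this shape.
Reading off the gridlines: it misses every integer gridline on the y-axis; among the integer gridlines, it crosses the x-axis at x ∈ {-1, 1}.
Putting this together gives p.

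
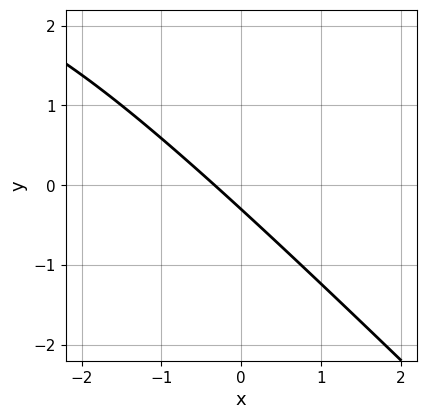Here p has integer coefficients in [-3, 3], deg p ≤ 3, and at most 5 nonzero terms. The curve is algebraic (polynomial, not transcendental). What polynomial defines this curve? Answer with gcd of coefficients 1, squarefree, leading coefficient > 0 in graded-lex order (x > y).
x*y + y^2 - 3*x - 3*y - 1

deg p = 2.
Matching integer coefficients to the picture gives p.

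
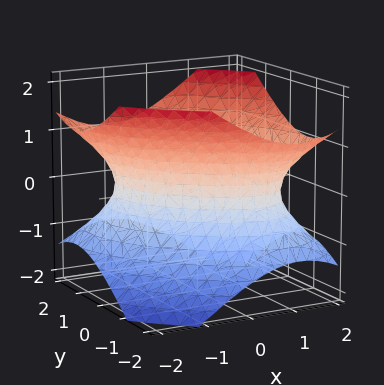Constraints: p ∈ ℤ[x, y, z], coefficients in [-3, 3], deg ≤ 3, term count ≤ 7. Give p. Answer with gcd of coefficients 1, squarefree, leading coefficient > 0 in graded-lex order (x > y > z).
(a) The degree is 2 — no degree-1 surface has this shape.
(b) Checking where it meets the axes: no z-intercept at any integer in the box.
(c) These observations pin down the coefficients.

2*x^2 + 2*x*y + 2*y^2 - 3*z^2 - 3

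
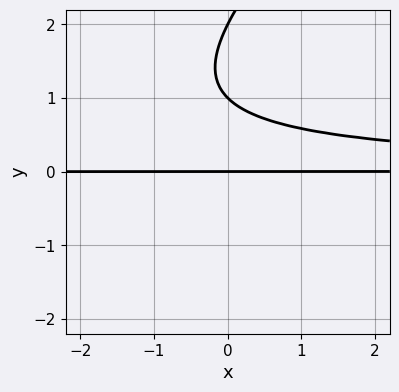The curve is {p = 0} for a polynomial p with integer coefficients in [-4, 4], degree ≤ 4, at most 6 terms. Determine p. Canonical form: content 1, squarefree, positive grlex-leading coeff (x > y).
x*y^2 - y^3 + 3*y^2 - 2*y

(a) Degree: the shape is more complex than any degree-2 curve, so deg p = 3.
(b) From the axis intercepts and sections: the y-axis gridline crossings are at y ∈ {0, 1, 2}; every point of the x-axis in the box is on the curve.
(c) Matching integer coefficients to the picture gives p.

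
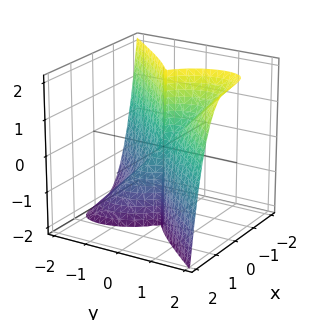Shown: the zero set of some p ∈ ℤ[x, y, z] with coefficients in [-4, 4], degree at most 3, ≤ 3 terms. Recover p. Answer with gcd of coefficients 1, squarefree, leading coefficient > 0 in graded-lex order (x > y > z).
Degree: a generic line meets the surface in up to 3 points, so deg p = 3.
Against the integer gridlines: the visible z-axis segment lies entirely on the surface; one x-axis crossing is at x = 0; it meets the y-axis at y = 0 (among the integer gridlines).
Together with the visible shape, these determine p as stated.

2*x^3 - y^3 + y^2*z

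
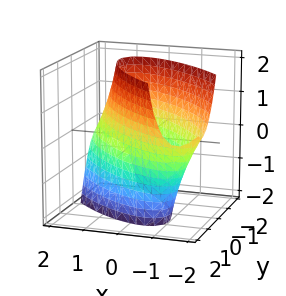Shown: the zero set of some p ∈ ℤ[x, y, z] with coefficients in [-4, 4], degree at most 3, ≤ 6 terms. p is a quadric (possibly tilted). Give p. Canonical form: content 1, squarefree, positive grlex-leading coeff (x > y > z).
2*x^2 + 3*x*y + x*z + 2*y^2 - 3

1. The degree is 2 — the shape is more complex than any degree-1 surface.
2. Reading off the gridlines: no z-intercept at any integer in the box.
3. Assembling these constraints gives the stated polynomial.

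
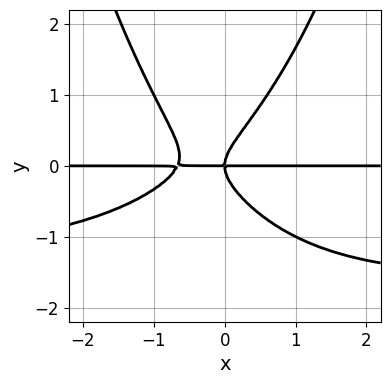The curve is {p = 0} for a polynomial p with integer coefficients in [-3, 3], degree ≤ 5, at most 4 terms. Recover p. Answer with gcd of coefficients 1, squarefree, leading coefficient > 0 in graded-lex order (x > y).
2*x^2*y^2 + 3*x^2*y - 3*y^3 + 2*x*y

The degree is 4 — no degree-3 curve has this shape.
Observable constraints: it crosses the y-axis at the gridline y = 0; the visible x-axis segment lies entirely on the curve.
The integer polynomial consistent with all of this is the stated p.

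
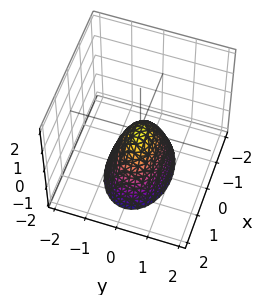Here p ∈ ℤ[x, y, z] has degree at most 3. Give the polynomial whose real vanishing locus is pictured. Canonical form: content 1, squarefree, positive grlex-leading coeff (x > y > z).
1. The degree is 2 — a single bowl opening along one axis; a quadric.
2. Symmetries: it's symmetric under x → −x, forcing even powers of x; the y ↦ −y reflection is a symmetry, so y appears only in even powers.
3. From the visible intercepts: it meets the z-axis at z = 0 (among the integer gridlines); it crosses the x-axis at the gridline x = 0; it crosses the y-axis at the gridline y = 0.
4. Fitting integer coefficients to these (and the overall shape) gives p.

x^2 + 2*y^2 + z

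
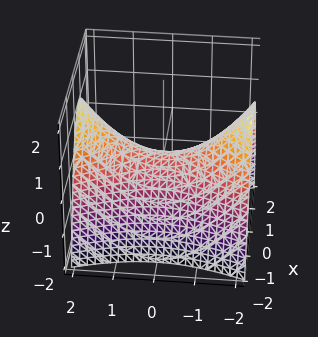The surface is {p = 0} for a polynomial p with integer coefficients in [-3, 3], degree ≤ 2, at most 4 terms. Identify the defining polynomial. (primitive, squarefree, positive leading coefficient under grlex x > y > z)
1. The degree is 2 — a hyperbolic paraboloid; a quadric.
2. Symmetries: mirror symmetry y ↦ −y ⇒ only even powers of y; the x ↦ −x reflection is a symmetry, so x appears only in even powers.
3. Reading off the gridlines: one z-axis crossing is at z = 0; it meets the y-axis at y = 0 (among the integer gridlines).
4. Fitting integer coefficients to these (and the overall shape) gives p.

3*x^2 - y^2 + 3*z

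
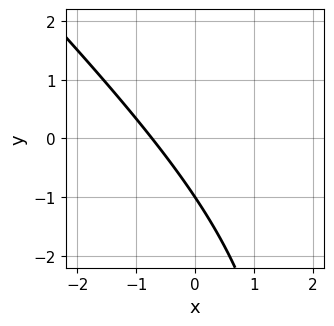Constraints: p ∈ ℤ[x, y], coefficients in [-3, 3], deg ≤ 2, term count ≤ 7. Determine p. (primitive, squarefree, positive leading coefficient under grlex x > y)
The degree is 2 — a generic line meets the curve in up to 2 points.
Reading off the gridlines: one y-axis crossing is at y = -1.
These observations pin down the coefficients.

x^2 + x*y - 2*x - 2*y - 2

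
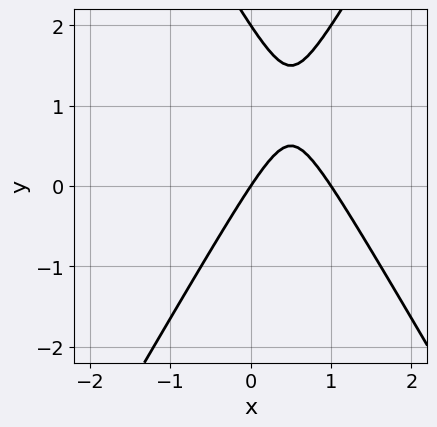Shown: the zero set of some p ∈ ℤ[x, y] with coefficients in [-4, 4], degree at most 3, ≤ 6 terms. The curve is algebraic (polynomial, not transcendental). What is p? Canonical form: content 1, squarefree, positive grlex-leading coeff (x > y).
3*x^2 - y^2 - 3*x + 2*y

1. Degree: the shape is more complex than any degree-1 curve, so deg p = 2.
2. Observable constraints: among the integer gridlines, it crosses the x-axis at x ∈ {0, 1}; the y-axis gridline crossings are at y ∈ {0, 2}.
3. Putting this together gives p.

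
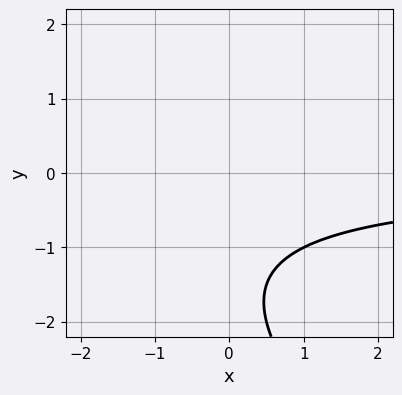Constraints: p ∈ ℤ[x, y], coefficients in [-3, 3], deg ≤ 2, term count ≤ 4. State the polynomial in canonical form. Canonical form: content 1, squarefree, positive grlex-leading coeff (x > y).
x*y + y^2 + 3*y + 3

deg p = 2.
Checking where it meets the axes: no y-intercept at any integer in the box; the curve avoids every integer x-axis point in the box.
Together with the visible shape, these determine p as stated.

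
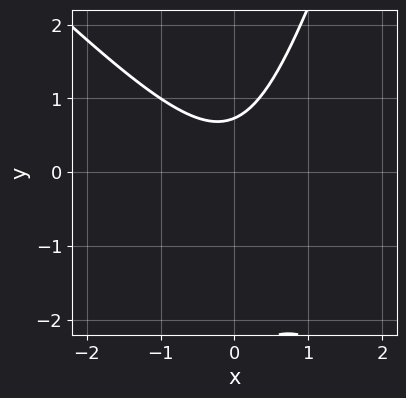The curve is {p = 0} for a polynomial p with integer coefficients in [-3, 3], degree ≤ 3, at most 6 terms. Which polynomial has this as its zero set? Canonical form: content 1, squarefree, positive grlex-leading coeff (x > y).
The degree is 2 — no degree-1 curve has this shape.
Observable constraints: it misses every integer gridline on the x-axis.
Putting this together gives p.

3*x^2 + 2*x*y - y^2 - 2*y + 2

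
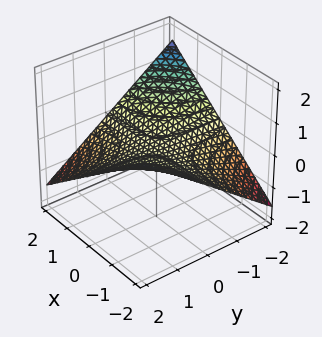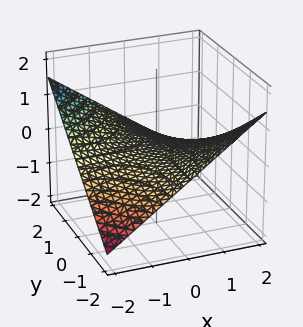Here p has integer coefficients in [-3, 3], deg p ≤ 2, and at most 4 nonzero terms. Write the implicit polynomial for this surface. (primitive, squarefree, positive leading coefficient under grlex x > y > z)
x*y + 3*z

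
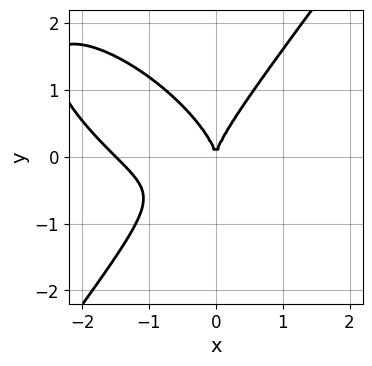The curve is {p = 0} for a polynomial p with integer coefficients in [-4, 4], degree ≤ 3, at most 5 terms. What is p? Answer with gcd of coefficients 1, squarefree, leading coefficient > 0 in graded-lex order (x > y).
The degree is 3 — no degree-2 curve has this shape.
From the axis intercepts and sections: it meets the y-axis at y = 0 (among the integer gridlines); it crosses the x-axis at the gridline x = 0.
Matching integer coefficients to the picture gives p.

2*x^3 + 2*x^2*y - 2*y^3 + 3*x^2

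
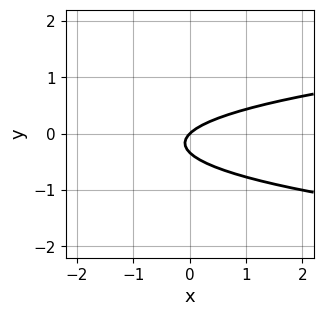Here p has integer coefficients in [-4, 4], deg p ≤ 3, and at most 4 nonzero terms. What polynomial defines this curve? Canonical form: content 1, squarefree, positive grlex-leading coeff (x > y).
1. The degree is 2 — the shape is more complex than any degree-1 curve.
2. From the visible intercepts: it meets the y-axis at y = 0 (among the integer gridlines); one x-axis crossing is at x = 0.
3. Together with the visible shape, these determine p as stated.

3*y^2 - x + y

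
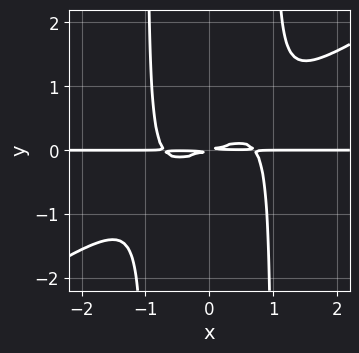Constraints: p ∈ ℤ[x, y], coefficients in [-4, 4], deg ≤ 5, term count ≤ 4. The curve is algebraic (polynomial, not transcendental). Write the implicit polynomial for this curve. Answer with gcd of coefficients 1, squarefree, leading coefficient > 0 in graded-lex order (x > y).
2*x^3*y - 3*x^2*y^2 - x*y + 3*y^2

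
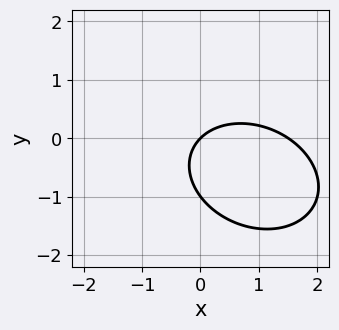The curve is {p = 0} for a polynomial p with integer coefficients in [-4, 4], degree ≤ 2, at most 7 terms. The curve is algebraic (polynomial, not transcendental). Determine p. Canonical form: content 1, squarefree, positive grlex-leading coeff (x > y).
2*x^2 + x*y + 3*y^2 - 3*x + 3*y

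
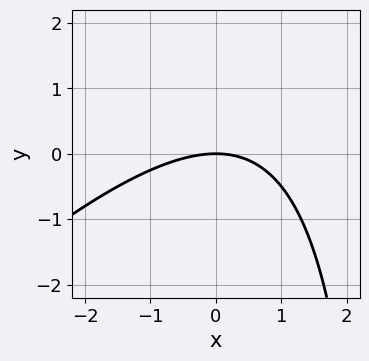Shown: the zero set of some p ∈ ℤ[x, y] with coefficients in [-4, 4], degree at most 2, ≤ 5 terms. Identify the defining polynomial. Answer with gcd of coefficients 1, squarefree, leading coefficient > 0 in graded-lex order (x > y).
x^2 - x*y + 3*y

First, the degree is 2 — no degree-1 curve has this shape.
Next, against the integer gridlines: it crosses the x-axis at the gridline x = 0; it crosses the y-axis at the gridline y = 0.
Finally, fitting integer coefficients to these (and the overall shape) gives p.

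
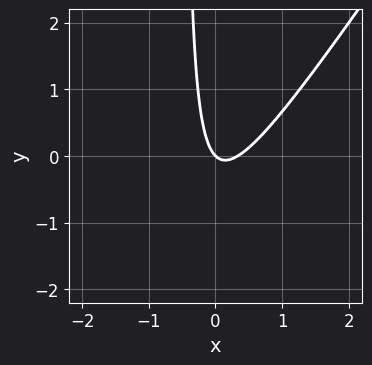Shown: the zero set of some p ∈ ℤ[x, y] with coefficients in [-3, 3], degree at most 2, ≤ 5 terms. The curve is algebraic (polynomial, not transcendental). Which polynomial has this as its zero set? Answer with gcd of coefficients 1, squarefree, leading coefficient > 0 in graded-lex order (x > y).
1. The degree is 2 — no degree-1 curve has this shape.
2. Observable constraints: it crosses the y-axis at the gridline y = 0; it meets the x-axis at x = 0 (among the integer gridlines).
3. Together with the visible shape, these determine p as stated.

3*x^2 - 2*x*y - x - y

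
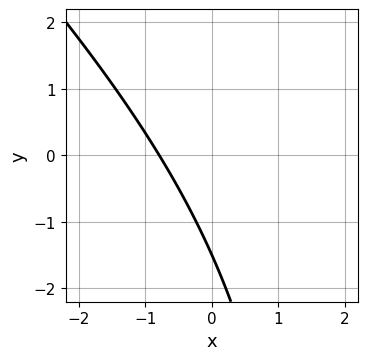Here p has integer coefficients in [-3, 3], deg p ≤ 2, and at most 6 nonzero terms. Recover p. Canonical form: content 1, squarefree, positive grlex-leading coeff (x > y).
First, the degree is 2 — no degree-1 curve has this shape.
Finally, solving for integer coefficients yields p as stated.

x^2 + x*y - 3*x - 2*y - 3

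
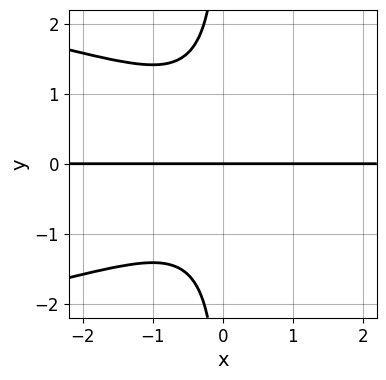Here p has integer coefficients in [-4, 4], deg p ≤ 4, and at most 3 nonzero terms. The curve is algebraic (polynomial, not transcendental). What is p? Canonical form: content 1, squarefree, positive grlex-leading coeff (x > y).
x*y^3 + x^2*y + y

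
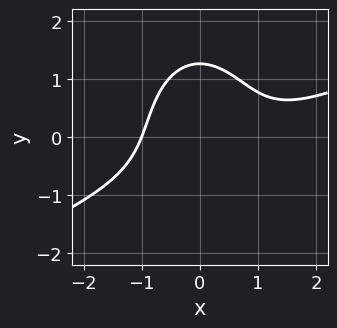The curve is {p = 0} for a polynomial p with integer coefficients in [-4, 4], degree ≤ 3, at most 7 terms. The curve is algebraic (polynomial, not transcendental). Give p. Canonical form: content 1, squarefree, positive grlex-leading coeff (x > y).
(a) deg p = 3. The shape is more complex than any degree-2 curve.
(b) Checking where it meets the axes: one x-axis crossing is at x = -1.
(c) Putting this together gives p.

x^3 - 2*x^2*y - y^3 - x^2 + 2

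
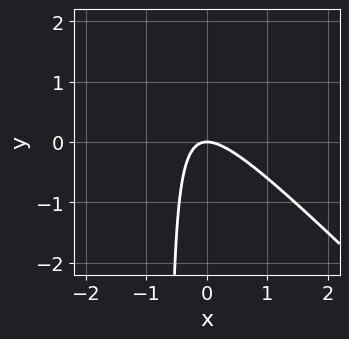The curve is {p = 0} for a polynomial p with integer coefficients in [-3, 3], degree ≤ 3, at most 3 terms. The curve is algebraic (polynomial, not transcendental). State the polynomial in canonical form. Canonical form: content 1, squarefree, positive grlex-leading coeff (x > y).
(a) The degree is 2 — the shape is more complex than any degree-1 curve.
(b) Against the integer gridlines: it meets the x-axis at x = 0 (among the integer gridlines); one y-axis crossing is at y = 0.
(c) Together with the visible shape, these determine p as stated.

3*x^2 + 3*x*y + 2*y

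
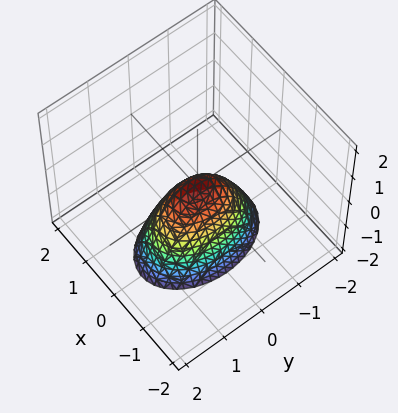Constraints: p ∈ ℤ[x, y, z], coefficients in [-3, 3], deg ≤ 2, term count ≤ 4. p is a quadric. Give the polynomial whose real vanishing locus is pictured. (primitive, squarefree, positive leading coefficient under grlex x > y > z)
2*x^2 + y^2 + z

(a) deg p = 2. A single bowl opening along one axis; a quadric.
(b) Symmetries: mirror symmetry x ↦ −x ⇒ only even powers of x; the y ↦ −y reflection is a symmetry, so y appears only in even powers.
(c) From the visible intercepts: it meets the x-axis at x = 0 (among the integer gridlines); it meets the z-axis at z = 0 (among the integer gridlines); one y-axis crossing is at y = 0.
(d) These observations pin down the coefficients.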